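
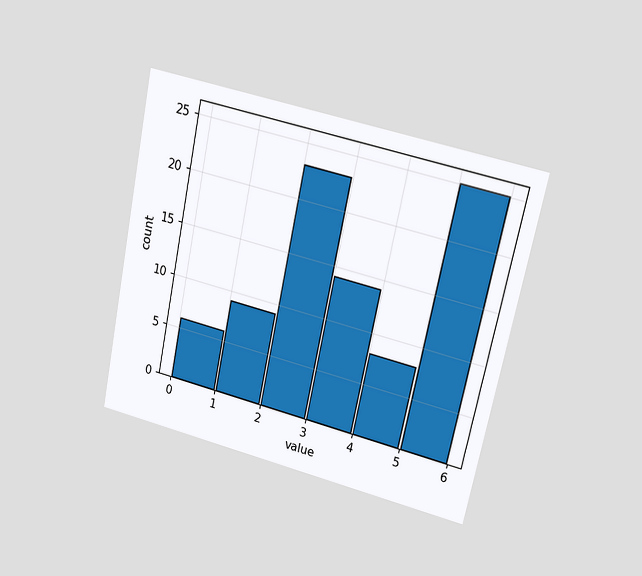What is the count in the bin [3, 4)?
The chart is tilted about 12° clockwise and viewed at a slight angle. The [3, 4) bin has height 14.

14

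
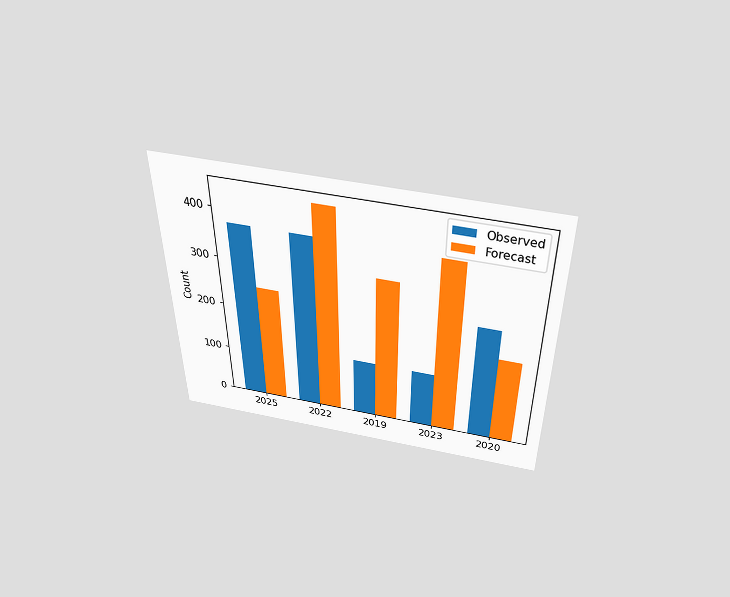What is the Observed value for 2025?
The chart is viewed slightly from above. The Observed bar at 2025 reaches 372 on the y-axis.

372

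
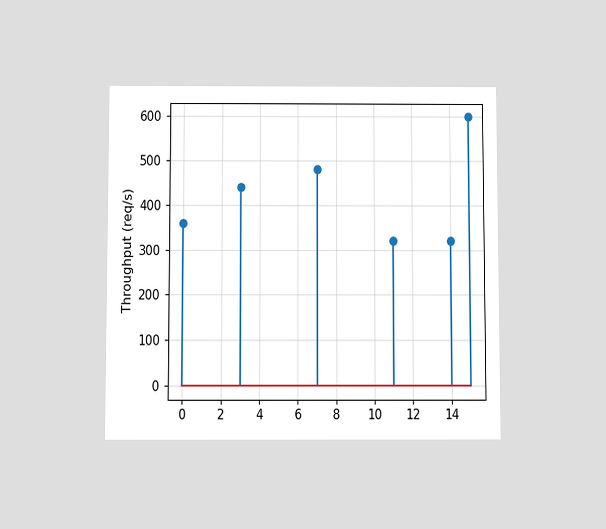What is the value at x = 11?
The chart is viewed slightly from below. The stem at x=11 reaches 320req/s.

320req/s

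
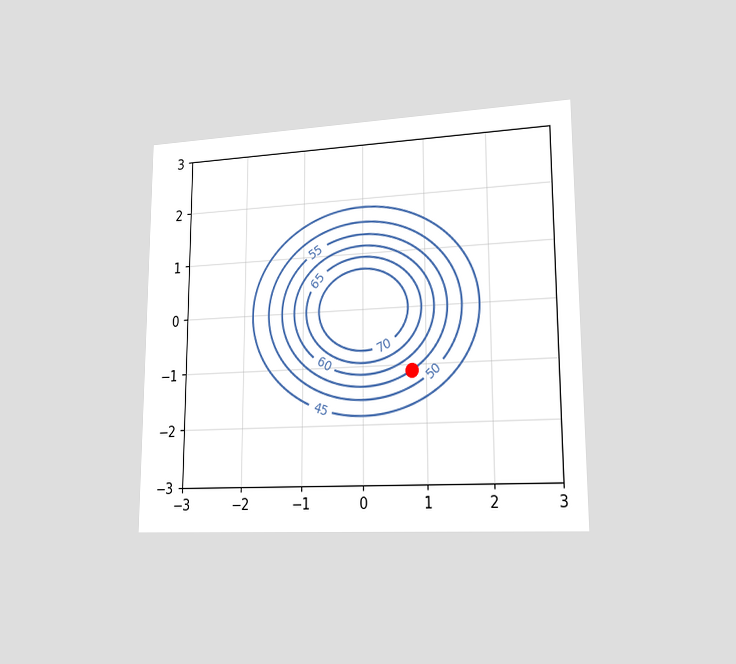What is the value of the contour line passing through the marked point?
The chart is viewed slightly from the right. The marked point sits on the contour labelled 55.

55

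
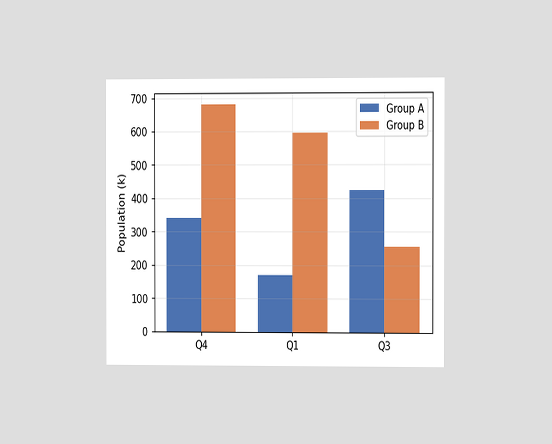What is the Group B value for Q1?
595k

The chart is viewed slightly from the right. The Group B bar at Q1 reaches 595k on the y-axis.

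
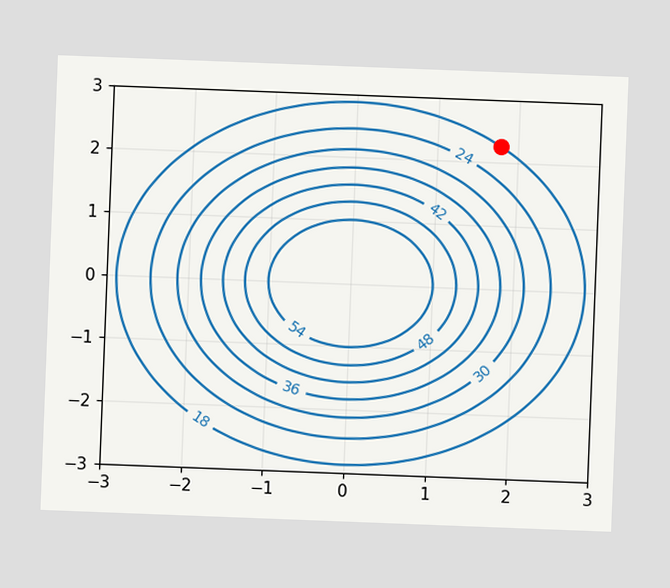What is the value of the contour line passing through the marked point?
The chart is tilted about 2° clockwise. The marked point sits on the contour labelled 18.

18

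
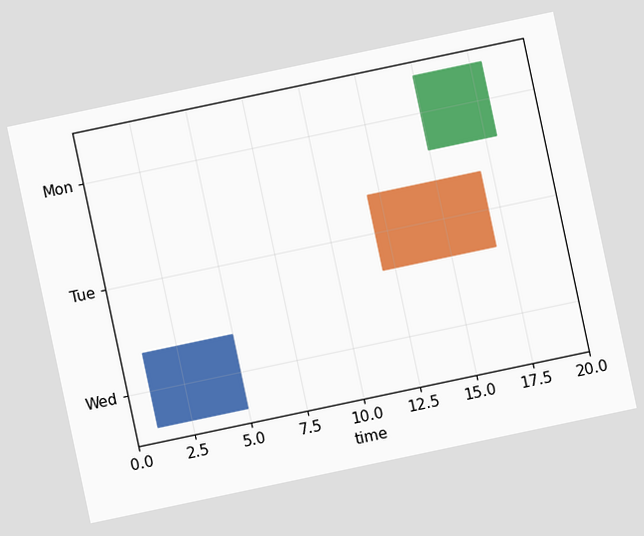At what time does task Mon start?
The chart is tilted about 12° counter-clockwise. The Mon bar begins at t=15.

15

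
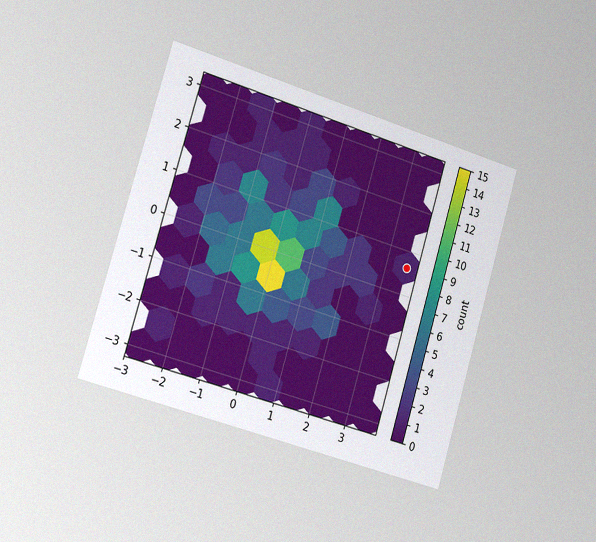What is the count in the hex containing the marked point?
The chart is tilted about 17° clockwise and viewed slightly from the left, with some photo noise. The marked hex reads 1 on the colorbar.

1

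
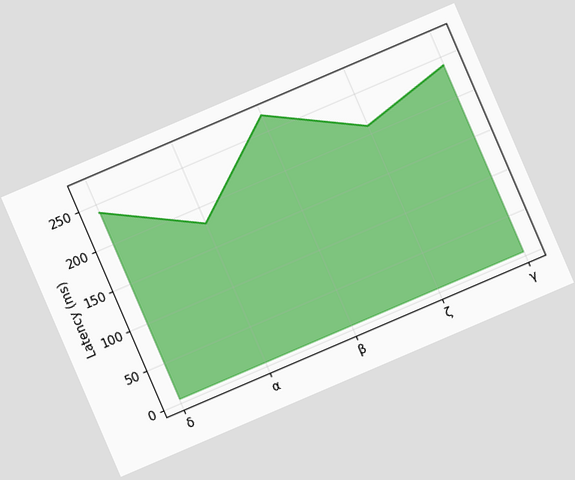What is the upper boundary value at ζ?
The chart is tilted about 23° counter-clockwise. At ζ the upper boundary is at 210ms.

210ms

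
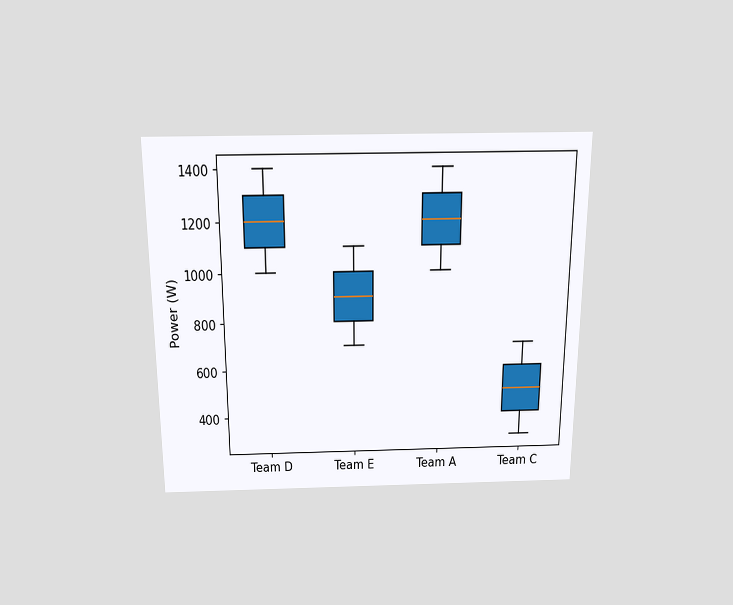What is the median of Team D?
1200W

The chart is viewed slightly from above. The median line in the Team D box sits at 1200W.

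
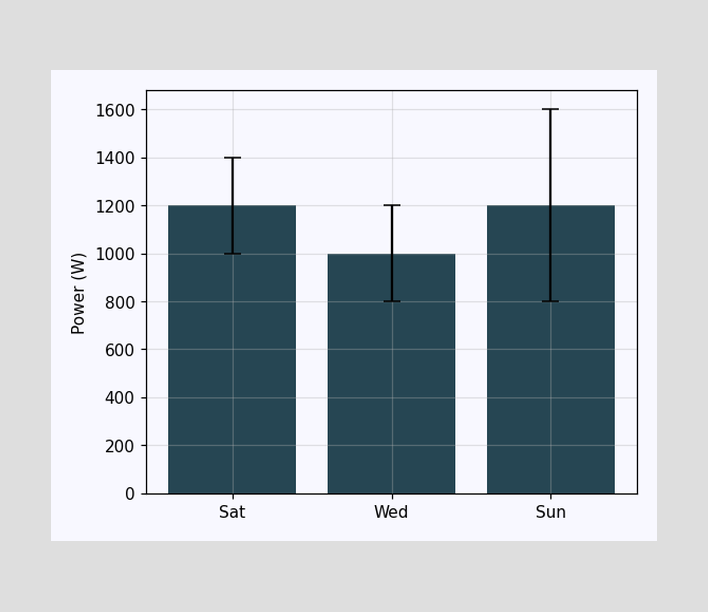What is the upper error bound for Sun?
1600W

The Sun bar's upper whisker reaches 1600W.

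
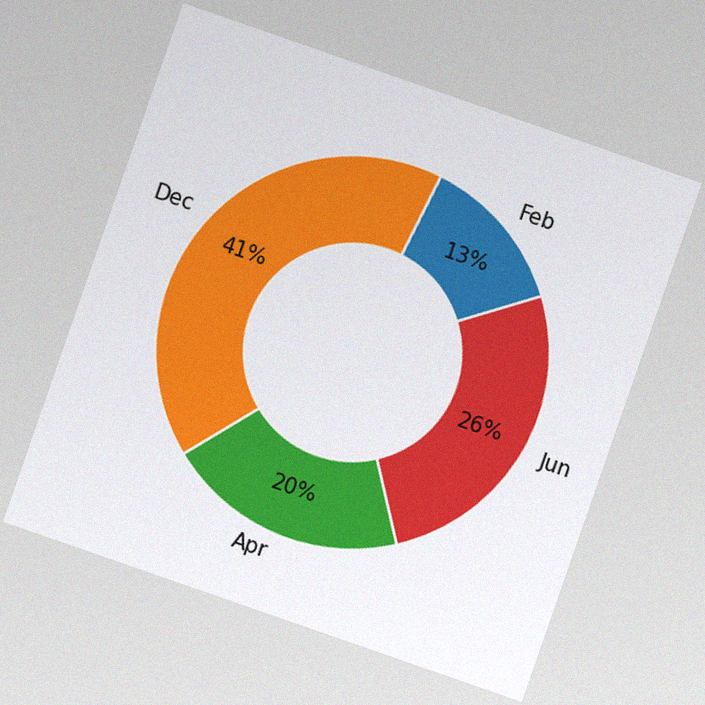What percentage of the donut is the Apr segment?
The chart is tilted about 19° clockwise, with some photo noise. The Apr segment takes up 20% of the ring.

20%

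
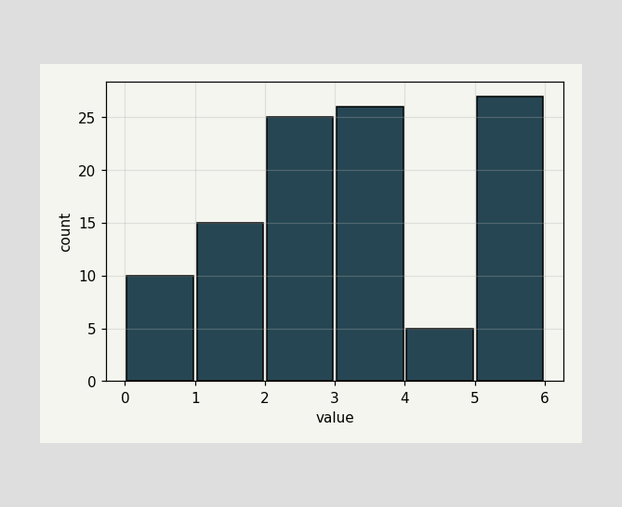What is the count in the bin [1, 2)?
15

The [1, 2) bin has height 15.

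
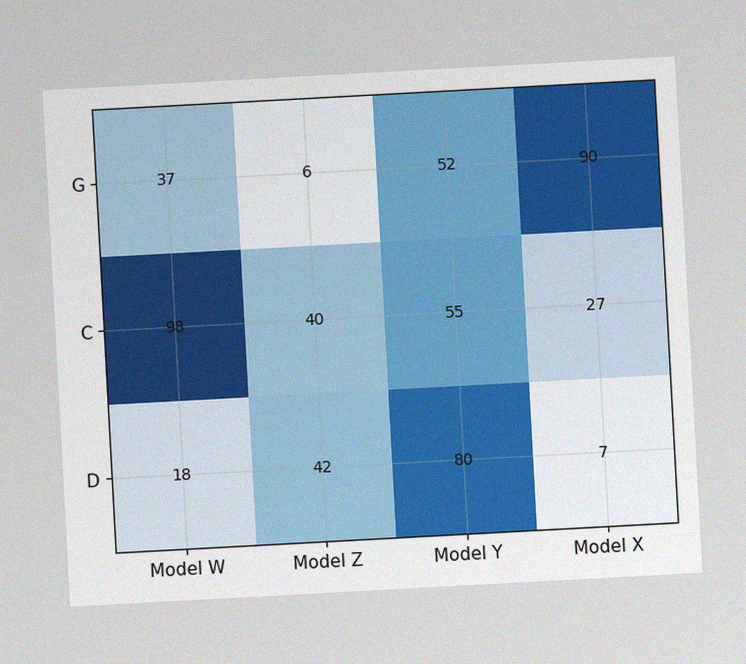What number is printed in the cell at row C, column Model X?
27

The chart is tilted about 3° counter-clockwise, with some photo noise. The (C, Model X) cell reads 27.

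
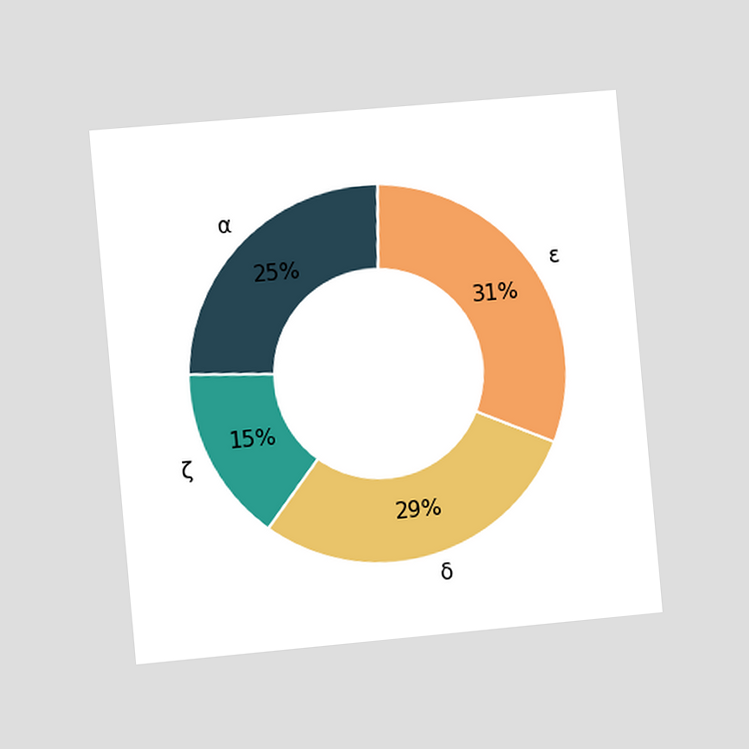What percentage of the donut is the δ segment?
29%

The chart is tilted about 5° counter-clockwise and viewed slightly from the left. The δ segment takes up 29% of the ring.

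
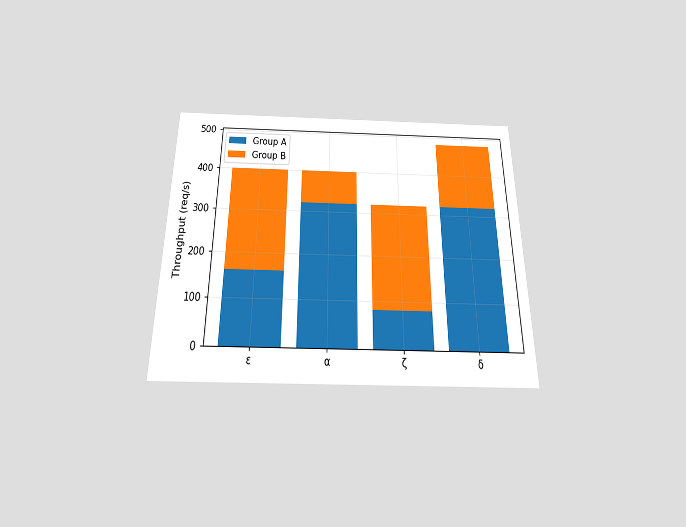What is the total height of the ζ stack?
The chart is viewed slightly from below. The ζ stack's top reaches 320req/s on the y-axis.

320req/s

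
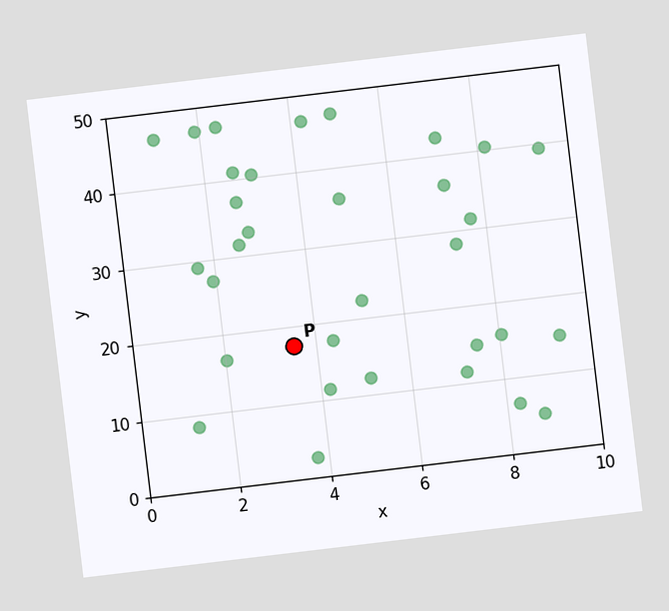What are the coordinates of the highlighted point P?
(3.5, 17.5)

The chart is tilted about 7° counter-clockwise. Following the gridlines from P to each axis, P sits at (3.5, 17.5).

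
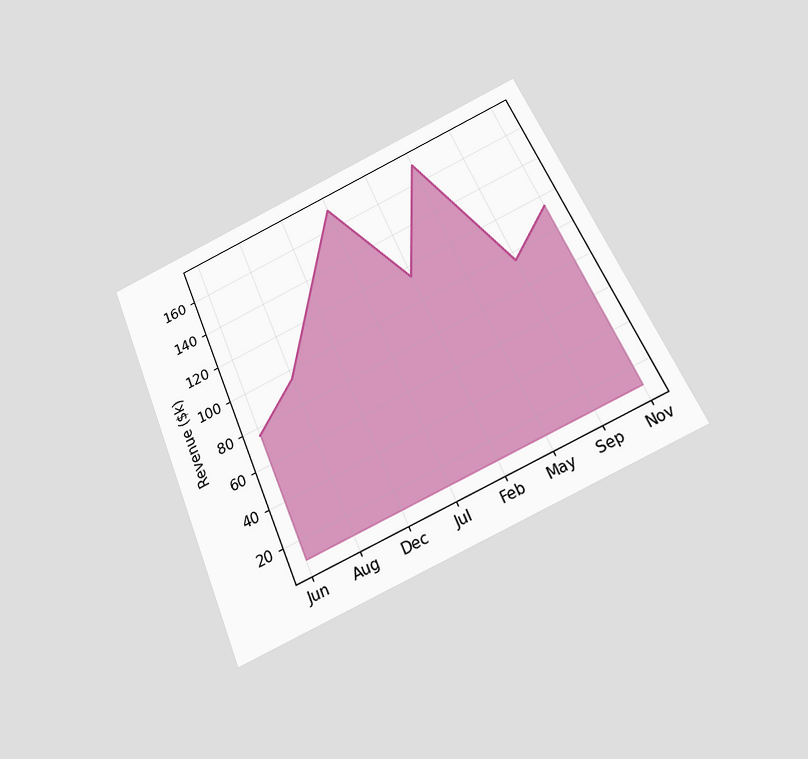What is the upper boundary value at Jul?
$171k

The chart is tilted about 23° counter-clockwise and viewed slightly from below. At Jul the upper boundary is at $171k.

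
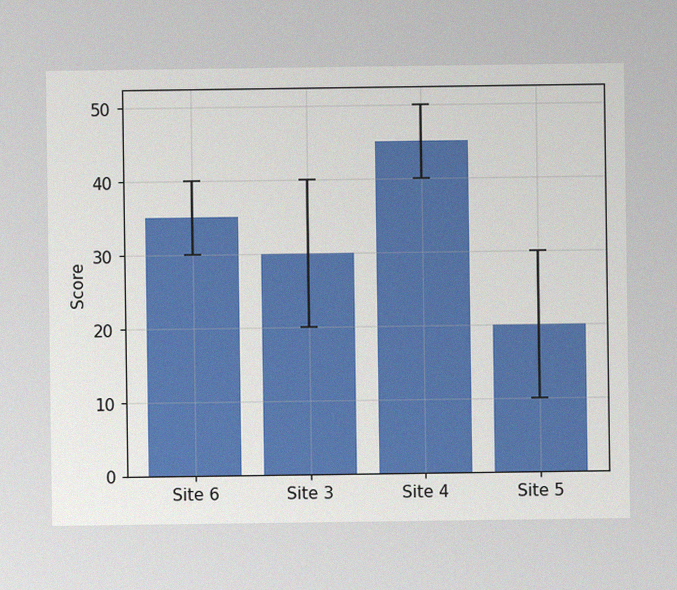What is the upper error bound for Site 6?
40

The image has some photo noise and uneven lighting. The Site 6 bar's upper whisker reaches 40.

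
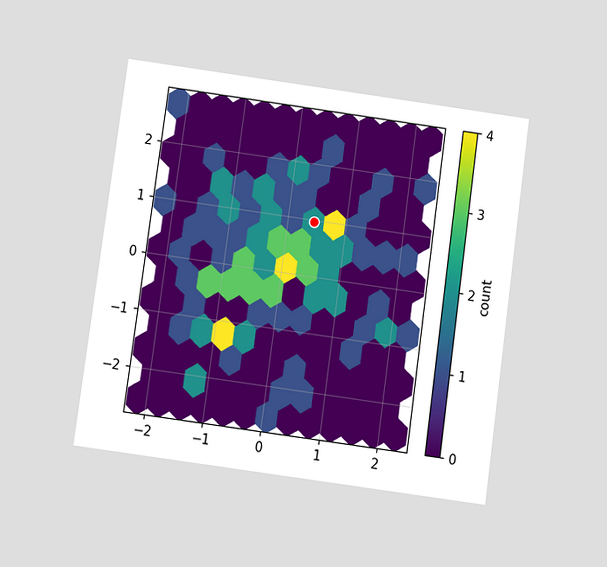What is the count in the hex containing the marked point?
The chart is tilted about 8° clockwise and viewed at a slight angle. The marked hex reads 2 on the colorbar.

2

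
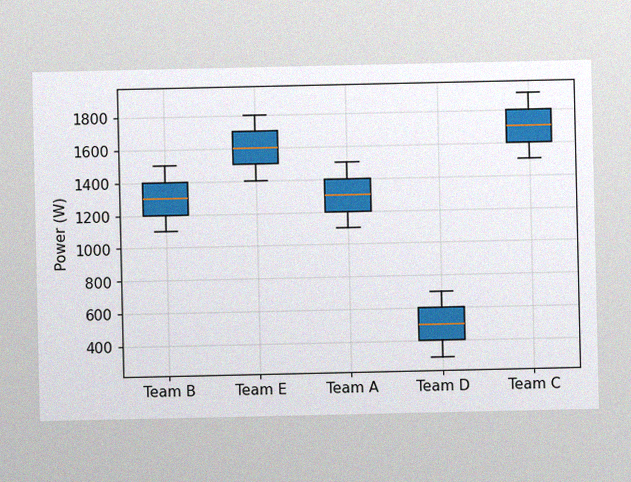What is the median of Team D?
The image has some photo noise and uneven lighting. The median line in the Team D box sits at 500W.

500W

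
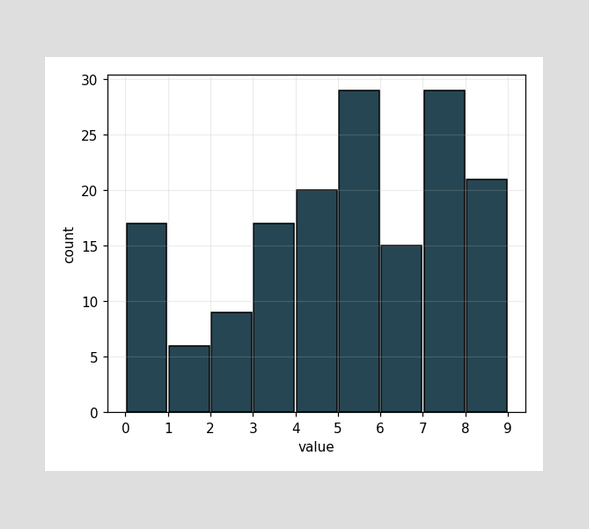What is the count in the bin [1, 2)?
6

The [1, 2) bin has height 6.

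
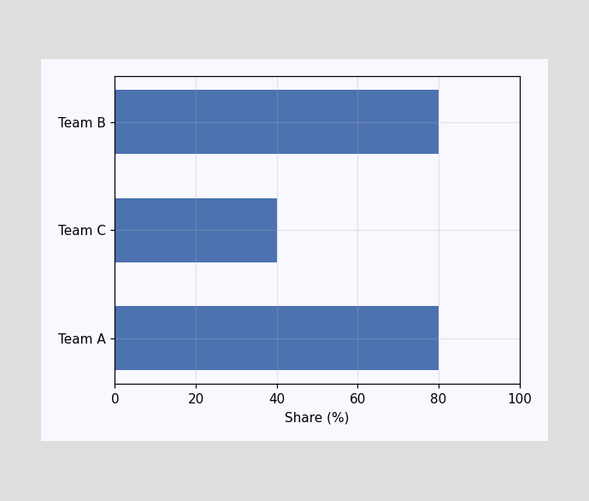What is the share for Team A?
80%

Reading along the chart's x-axis, the Team A bar reaches 80%.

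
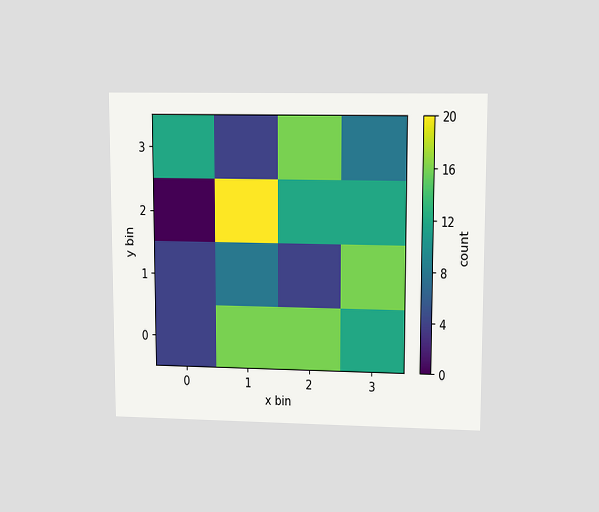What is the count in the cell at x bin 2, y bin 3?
The chart is viewed at a slight angle. Matching the cell (2, 3) against the colorbar gives 16.

16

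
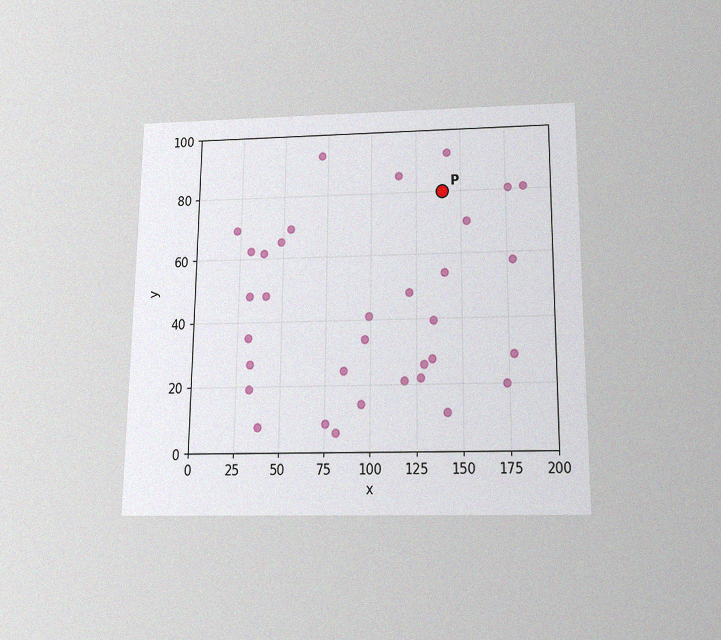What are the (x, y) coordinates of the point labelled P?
(140, 80)

The chart is viewed slightly from below, with some photo noise. Following the gridlines from P to each axis, P sits at (140, 80).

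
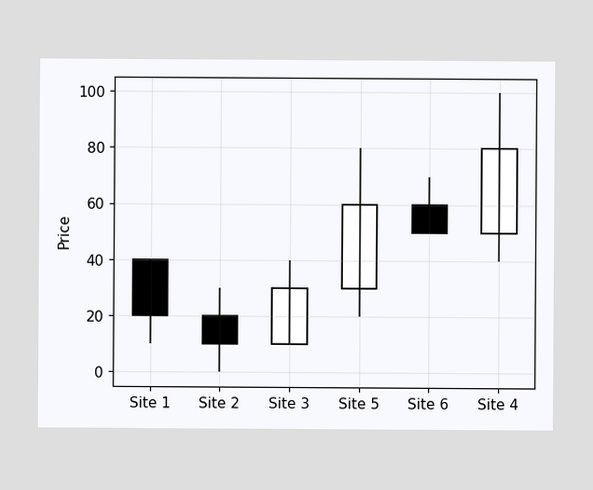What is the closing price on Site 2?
The Site 2 candle closes at 10.

10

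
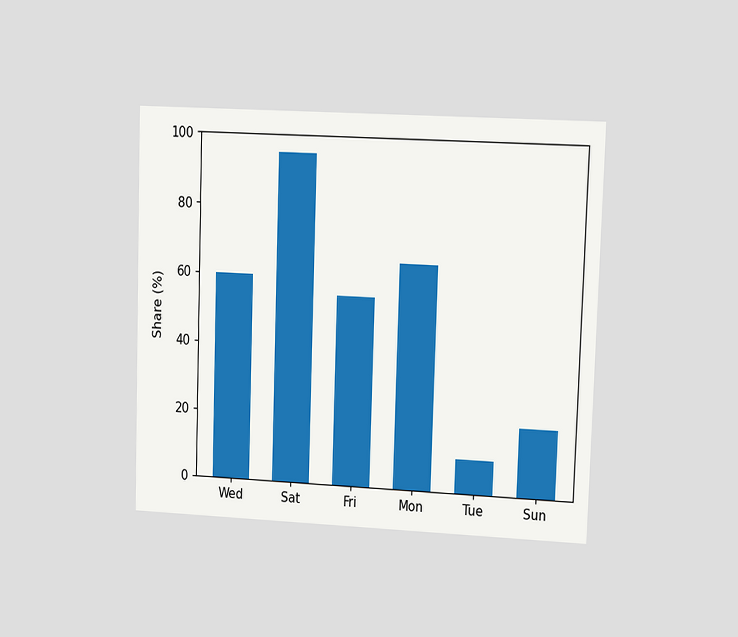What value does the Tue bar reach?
The chart is viewed at a slight angle. Reading along the chart's y-axis, the Tue bar reaches 10%.

10%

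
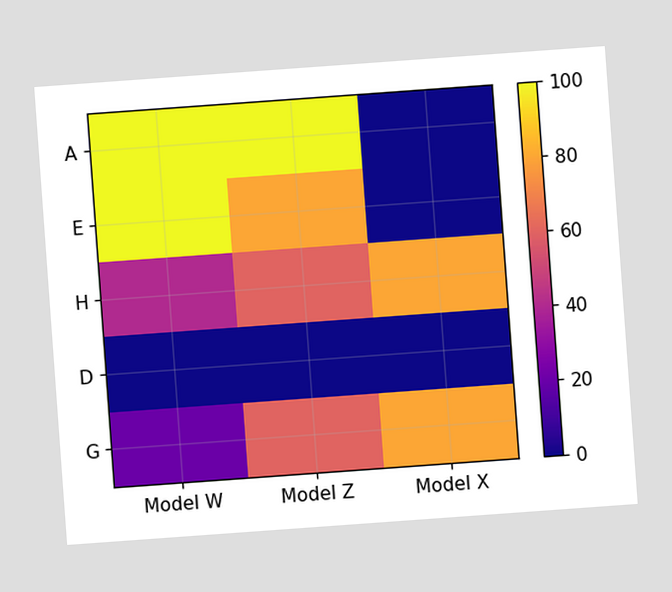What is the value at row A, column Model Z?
100

The chart is tilted about 4° counter-clockwise. Matching cell (A, Model Z) against the colorbar gives 100.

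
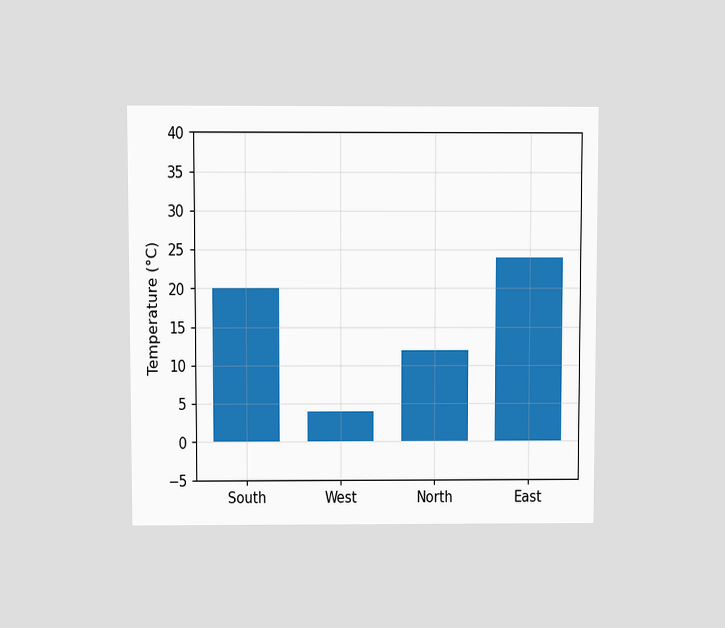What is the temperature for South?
20°C

The chart is viewed at a slight angle. Reading along the chart's y-axis, the South bar reaches 20°C.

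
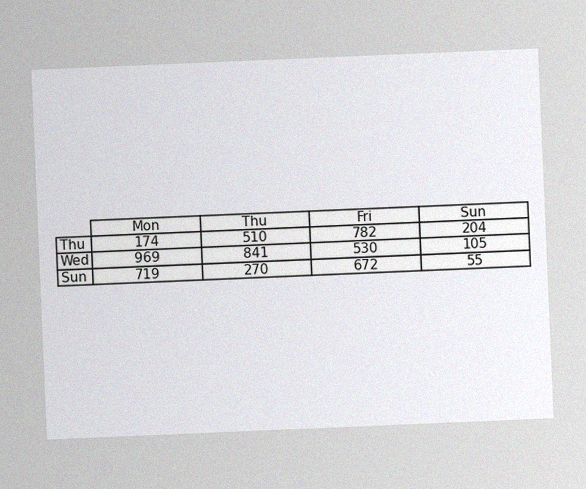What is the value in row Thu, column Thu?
510

The chart is tilted about 2° counter-clockwise, with some photo noise. The (Thu, Thu) cell reads 510.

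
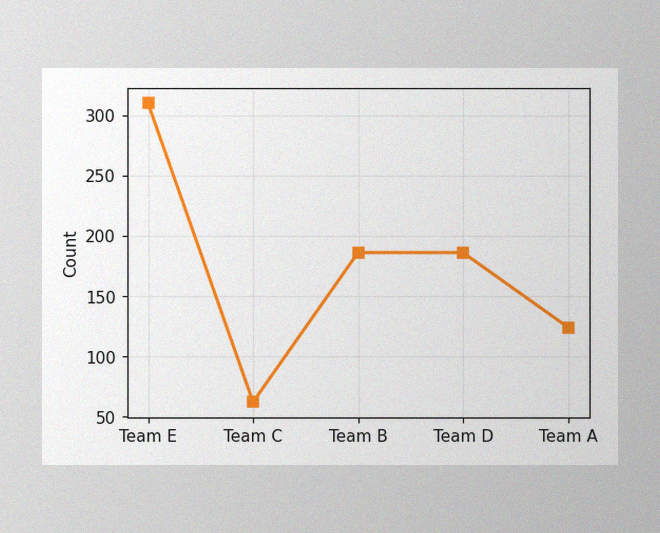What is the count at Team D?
186

The image has some photo noise and uneven lighting. At Team D, the line is at 186.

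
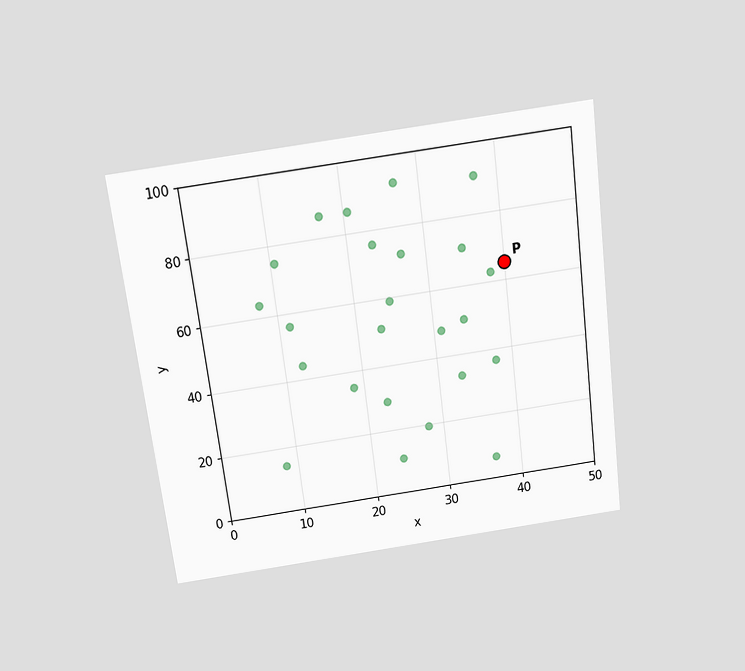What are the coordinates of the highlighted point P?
(40, 65)

The chart is tilted about 7° counter-clockwise and viewed slightly from above. Following the gridlines from P to each axis, P sits at (40, 65).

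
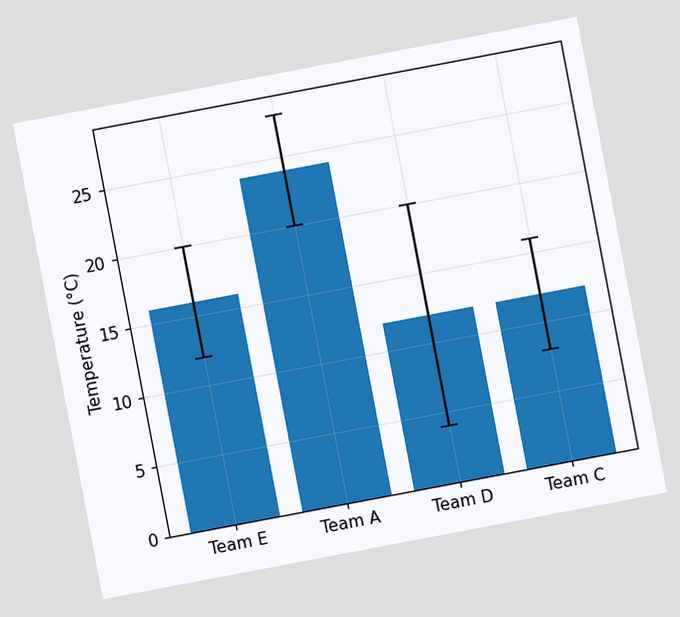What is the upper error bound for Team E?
The chart is tilted about 11° counter-clockwise. The Team E bar's upper whisker reaches 20°C.

20°C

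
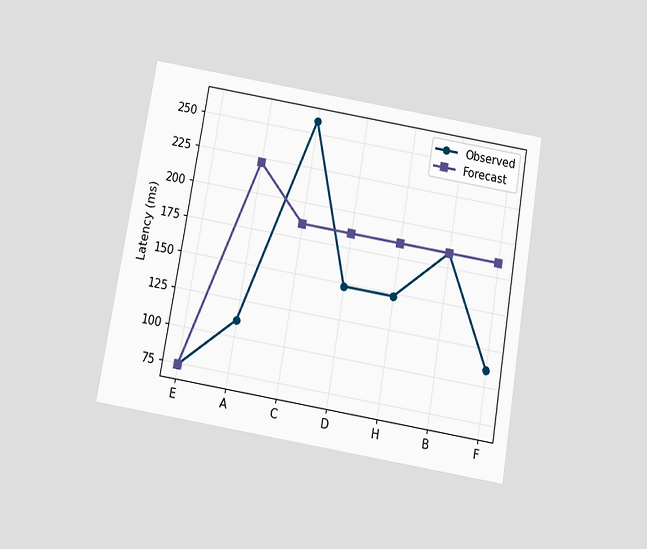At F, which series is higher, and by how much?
Forecast, by 74ms

The chart is tilted about 10° clockwise and viewed slightly from below. At F, Forecast sits above the other line by 74ms.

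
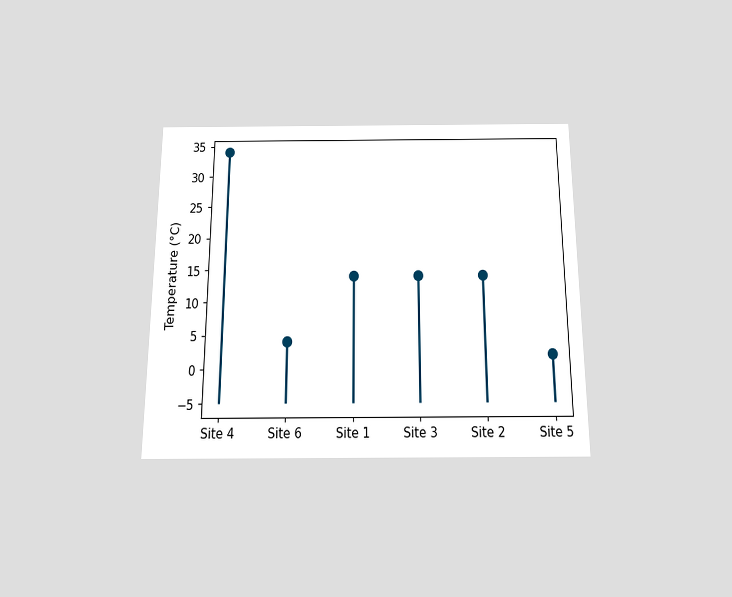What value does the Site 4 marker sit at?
34°C

The chart is viewed slightly from below. The Site 4 marker sits at 34°C.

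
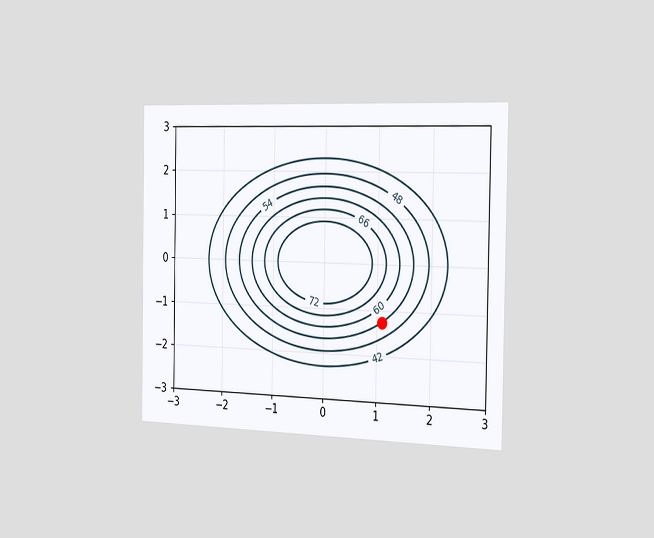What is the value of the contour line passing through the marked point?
54

The chart is viewed slightly from the right. The marked point sits on the contour labelled 54.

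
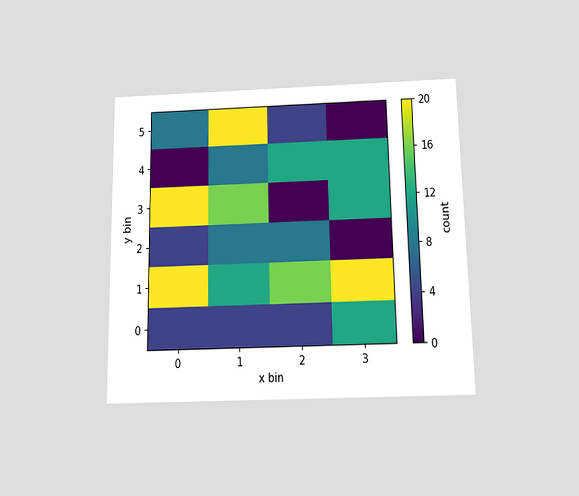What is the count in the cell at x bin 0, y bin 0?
The chart is viewed slightly from below. Matching the cell (0, 0) against the colorbar gives 4.

4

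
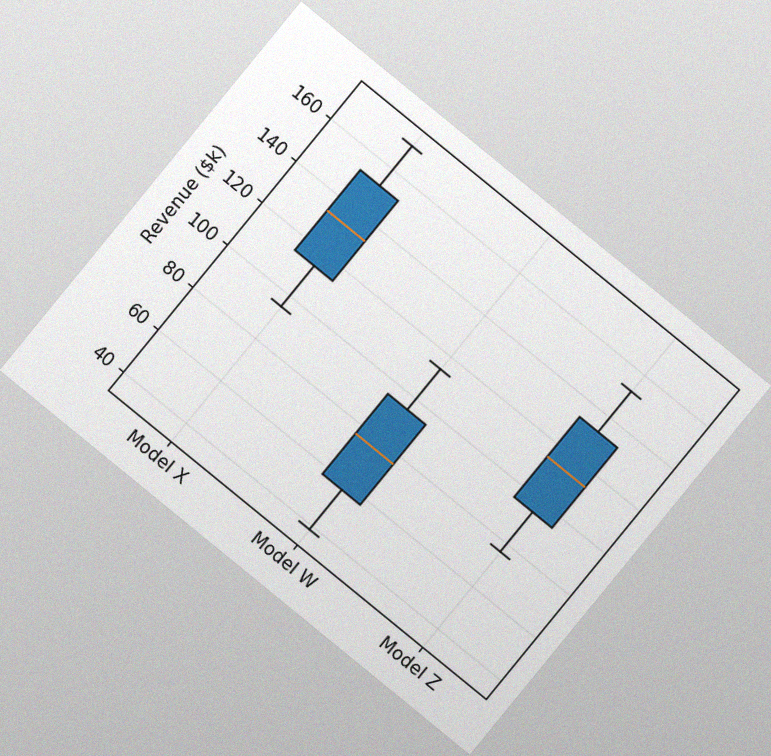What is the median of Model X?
The chart is tilted about 39° clockwise, with some photo noise. The median line in the Model X box sits at $133k.

$133k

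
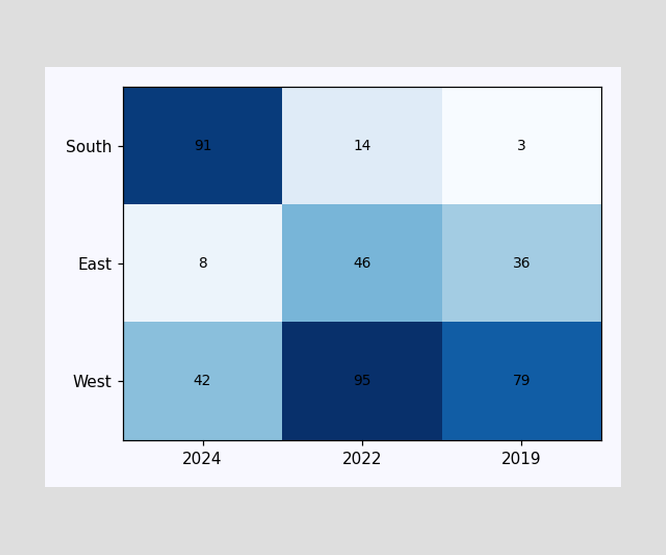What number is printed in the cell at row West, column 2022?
The (West, 2022) cell reads 95.

95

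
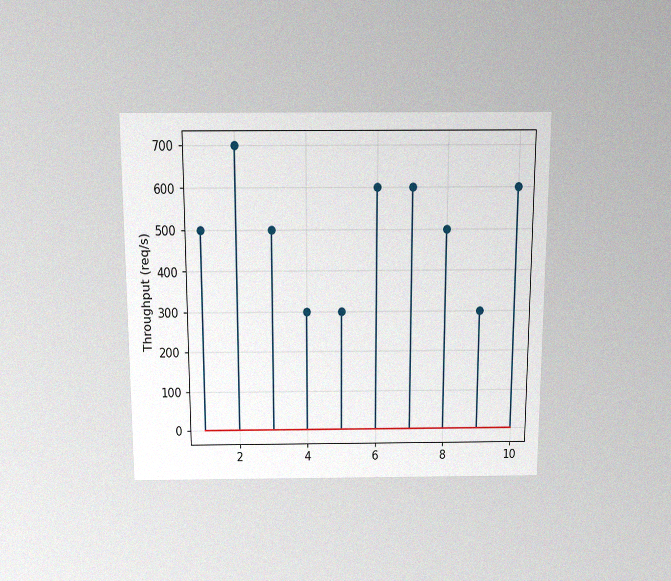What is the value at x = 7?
The chart is viewed slightly from above, with some photo noise. The stem at x=7 reaches 600req/s.

600req/s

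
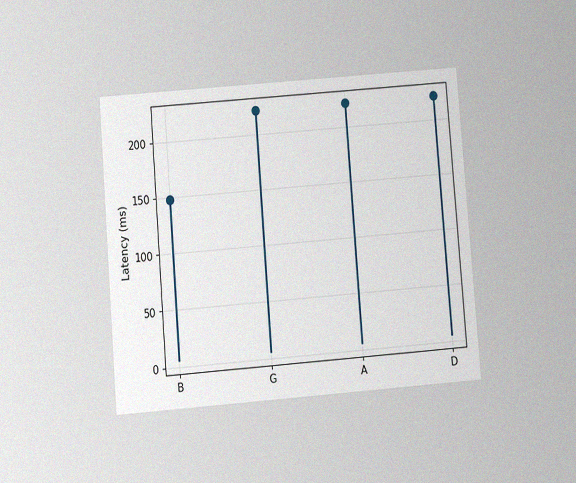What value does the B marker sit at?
The chart is tilted about 5° counter-clockwise and viewed slightly from below, with some photo noise. The B marker sits at 148ms.

148ms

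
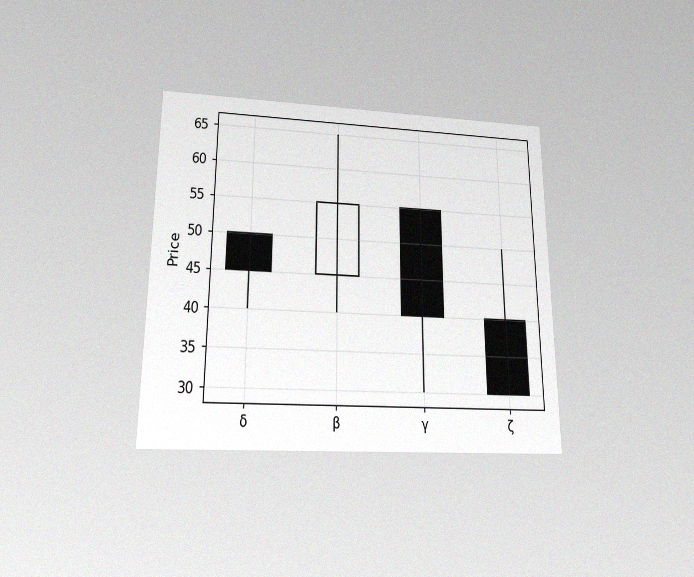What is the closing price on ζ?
30

The chart is viewed slightly from below, with some photo noise. The ζ candle closes at 30.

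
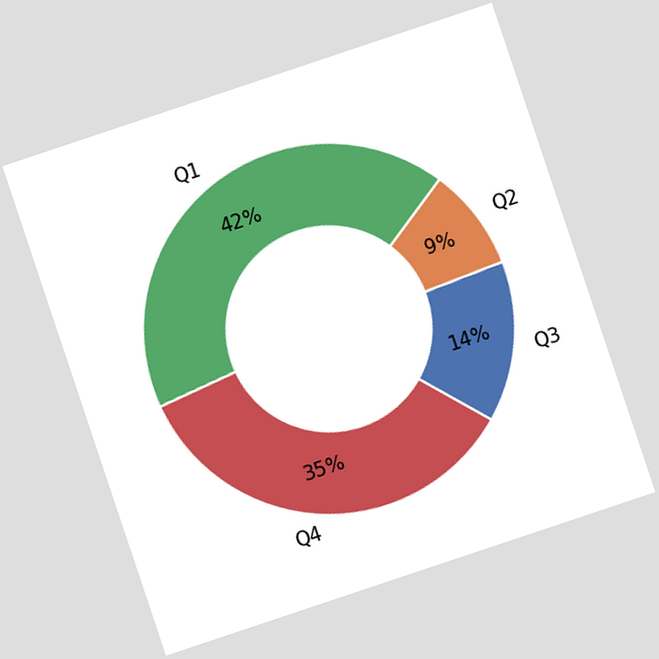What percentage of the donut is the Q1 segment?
42%

The chart is tilted about 18° counter-clockwise. The Q1 segment takes up 42% of the ring.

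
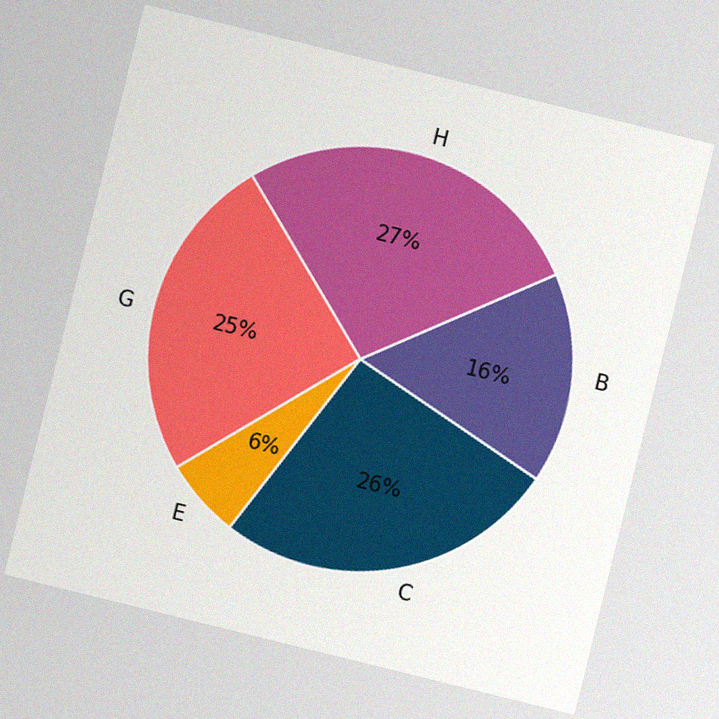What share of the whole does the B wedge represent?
The chart is tilted about 14° clockwise, with some photo noise. The B slice takes up 16% of the pie.

16%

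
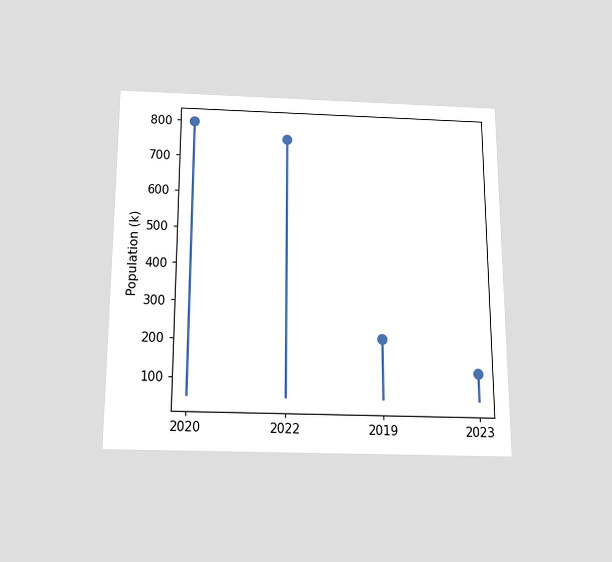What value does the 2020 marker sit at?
The chart is viewed slightly from below. The 2020 marker sits at 798k.

798k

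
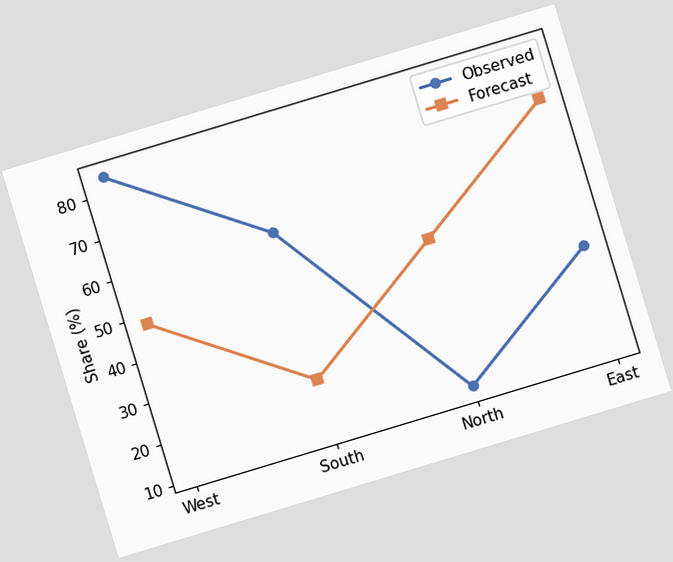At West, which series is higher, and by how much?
The chart is tilted about 17° counter-clockwise. At West, Observed sits above the other line by 36%.

Observed, by 36%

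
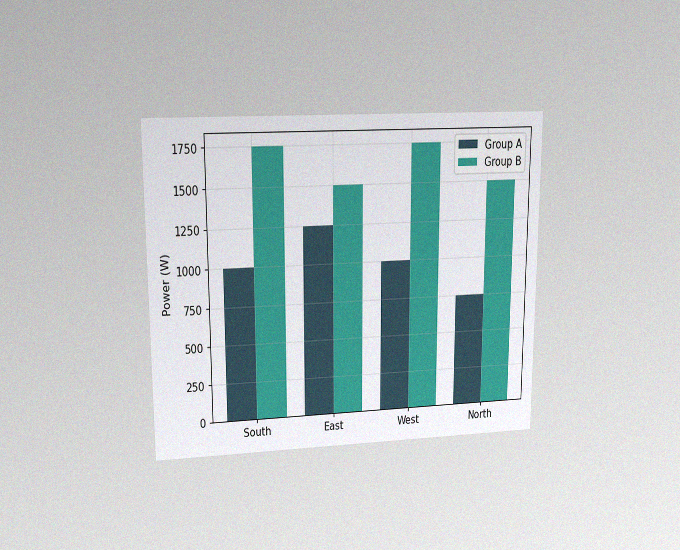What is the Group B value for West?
The chart is viewed at a slight angle, with some photo noise. The Group B bar at West reaches 1750W on the y-axis.

1750W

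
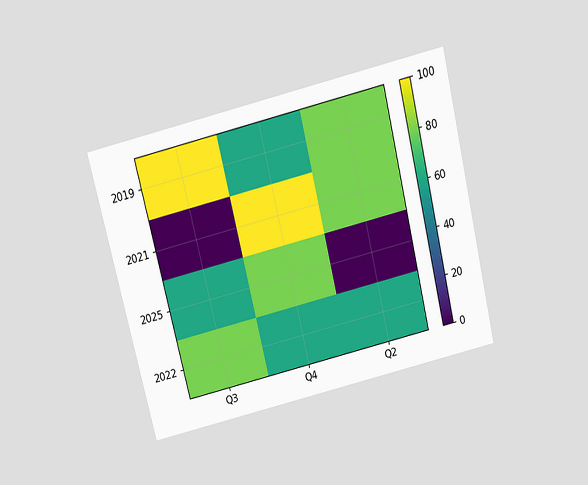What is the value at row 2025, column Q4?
The chart is tilted about 14° counter-clockwise and viewed slightly from above. Matching cell (2025, Q4) against the colorbar gives 80.

80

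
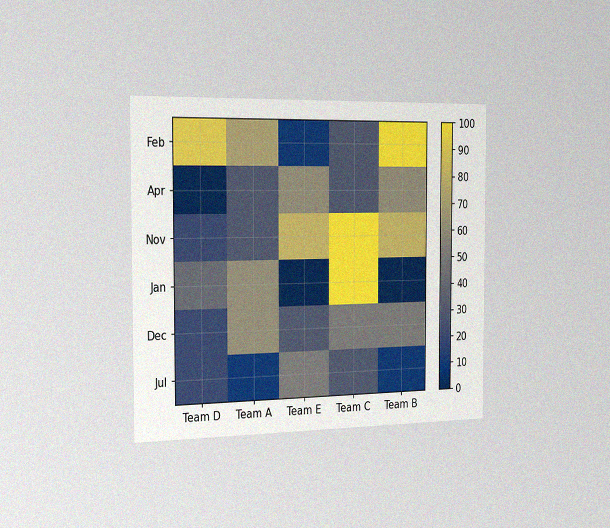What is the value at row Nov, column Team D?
The chart is viewed slightly from the left, with some photo noise. Matching cell (Nov, Team D) against the colorbar gives 20.

20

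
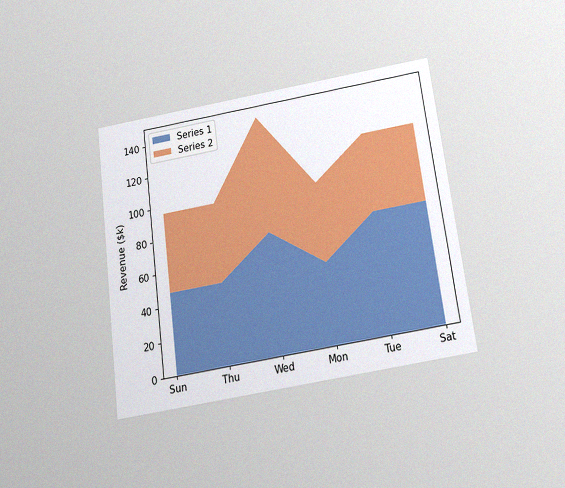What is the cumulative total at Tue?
$120k

The chart is tilted about 7° counter-clockwise and viewed slightly from below, with some photo noise. The stacked total at Tue reaches $120k.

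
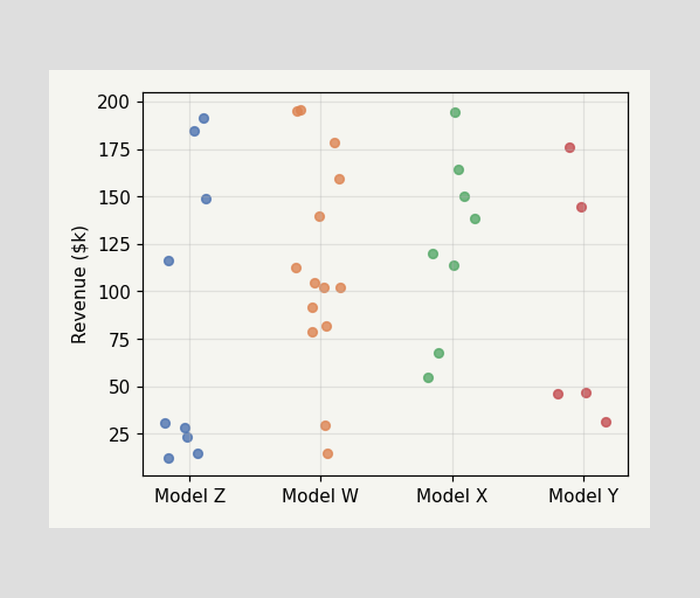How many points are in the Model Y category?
Counting the markers in the Model Y column gives 5.

5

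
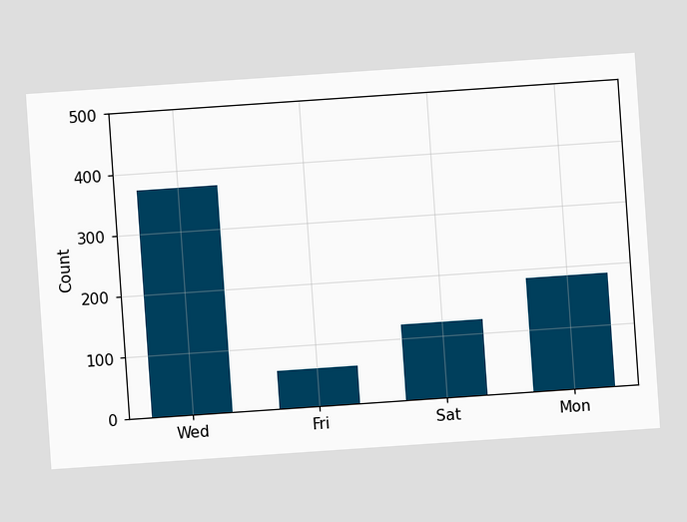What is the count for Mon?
186

The chart is tilted about 4° counter-clockwise. Reading along the chart's y-axis, the Mon bar reaches 186.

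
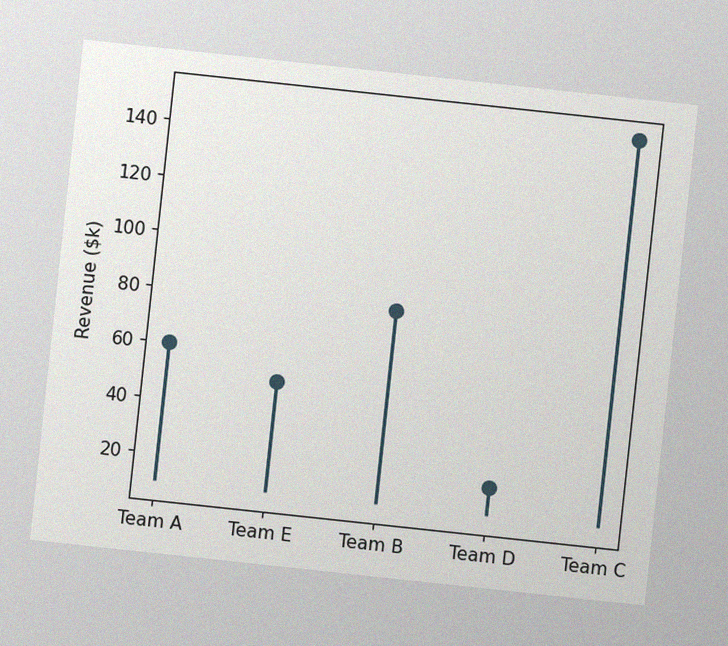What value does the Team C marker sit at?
The chart is tilted about 6° clockwise, with some photo noise. The Team C marker sits at $150k.

$150k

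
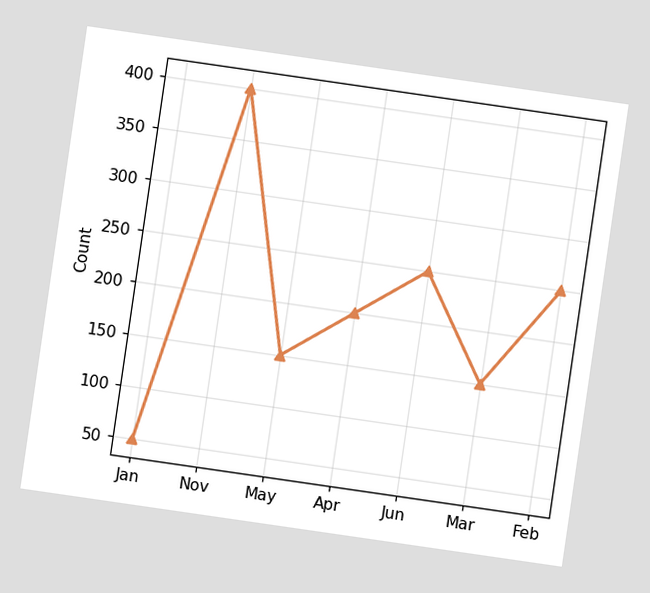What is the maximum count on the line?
The chart is tilted about 8° clockwise. The highest point is at Nov, and reading across to the y-axis gives 400.

400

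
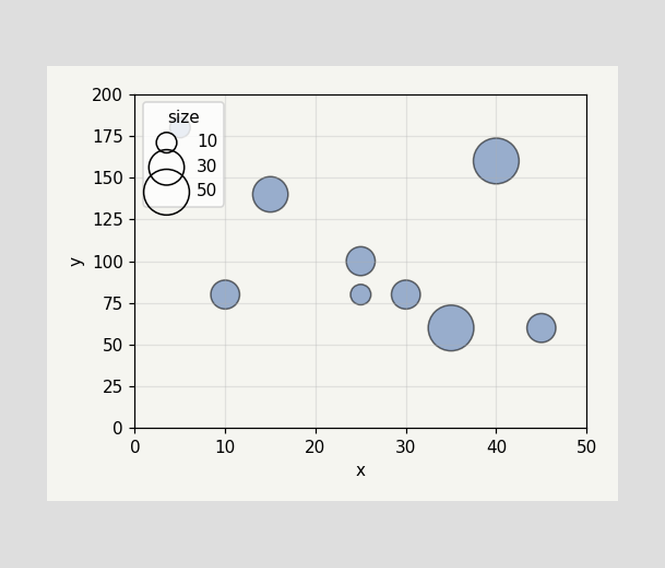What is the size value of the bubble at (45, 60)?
Matching the bubble at (45, 60) against the size legend gives 20.

20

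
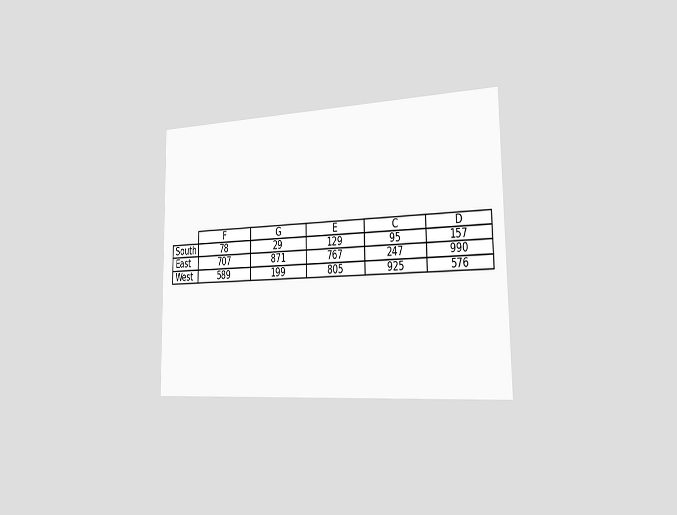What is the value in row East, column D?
990

The chart is viewed slightly from the right. The (East, D) cell reads 990.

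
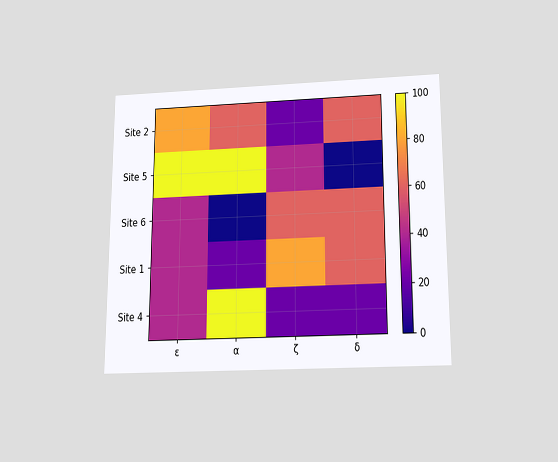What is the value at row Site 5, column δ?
The chart is viewed slightly from below. Matching cell (Site 5, δ) against the colorbar gives 0.

0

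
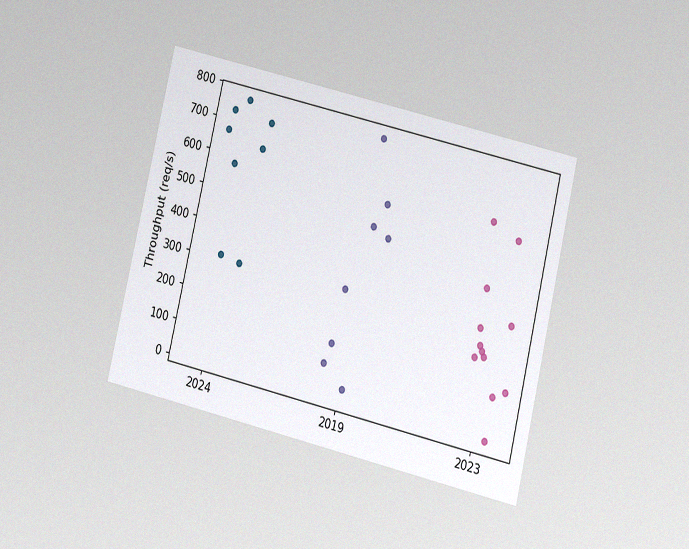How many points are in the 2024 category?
8

The chart is tilted about 13° clockwise and viewed at a slight angle, with some photo noise. Counting the markers in the 2024 column gives 8.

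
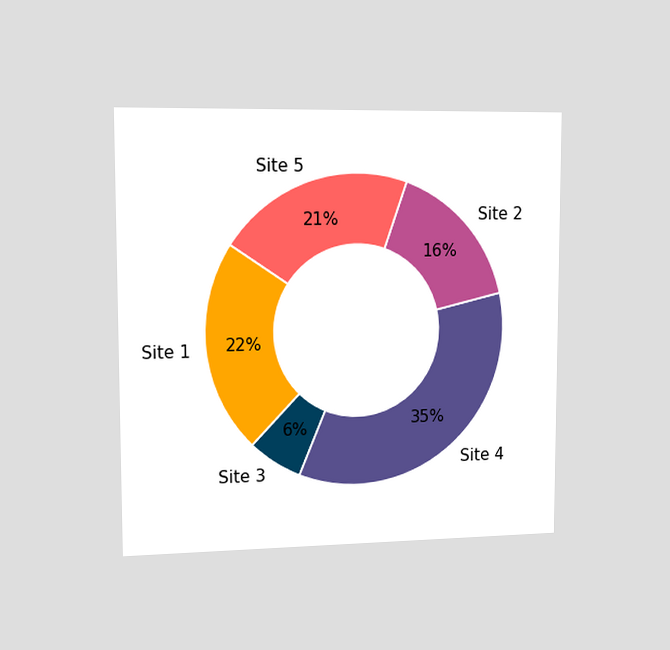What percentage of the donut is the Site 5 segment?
21%

The chart is viewed slightly from the left. The Site 5 segment takes up 21% of the ring.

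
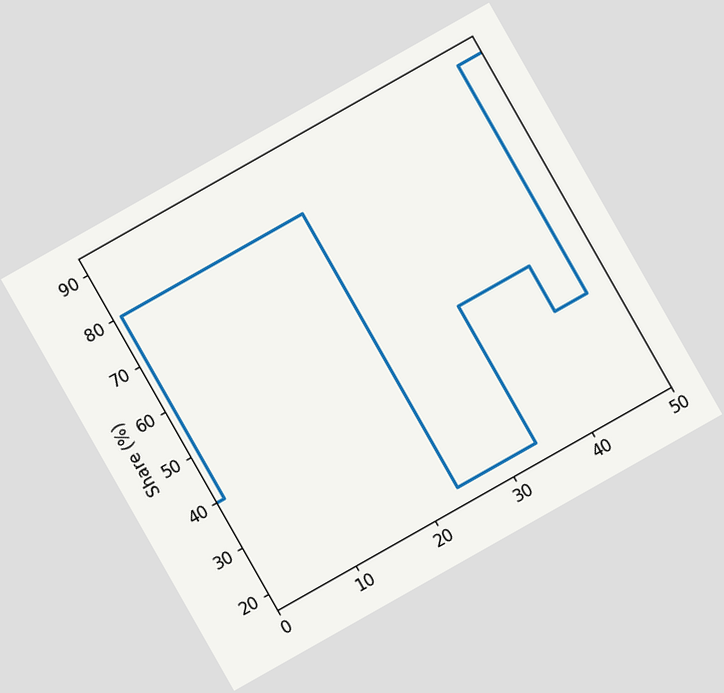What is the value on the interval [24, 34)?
20%

The chart is tilted about 30° counter-clockwise. On [24, 34) the step sits at 20%.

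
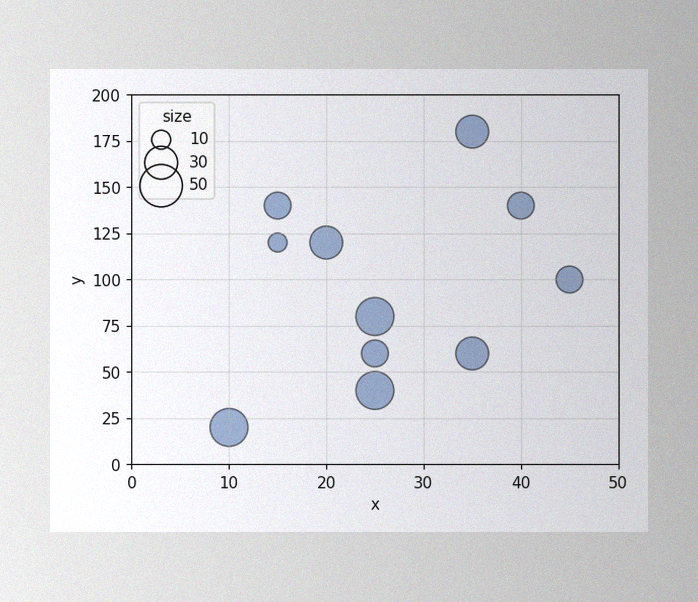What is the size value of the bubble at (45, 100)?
The image has some photo noise and uneven lighting. Matching the bubble at (45, 100) against the size legend gives 20.

20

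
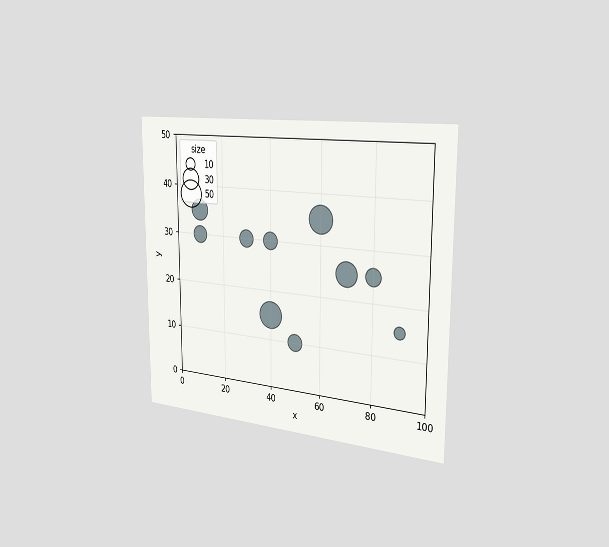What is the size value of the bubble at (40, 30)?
The chart is viewed slightly from the right. Matching the bubble at (40, 30) against the size legend gives 20.

20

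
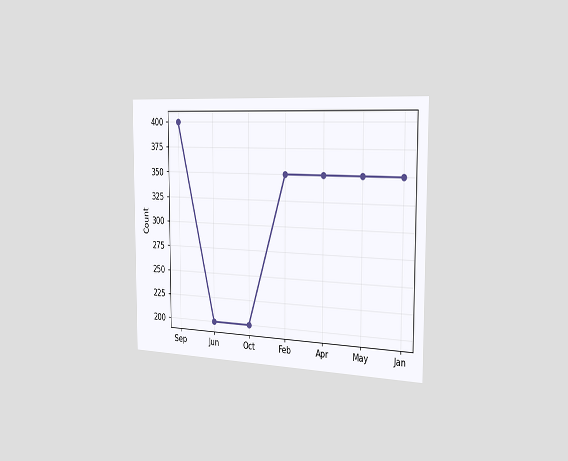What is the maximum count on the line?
The chart is viewed slightly from the right. The highest point is at Sep, and reading across to the y-axis gives 400.

400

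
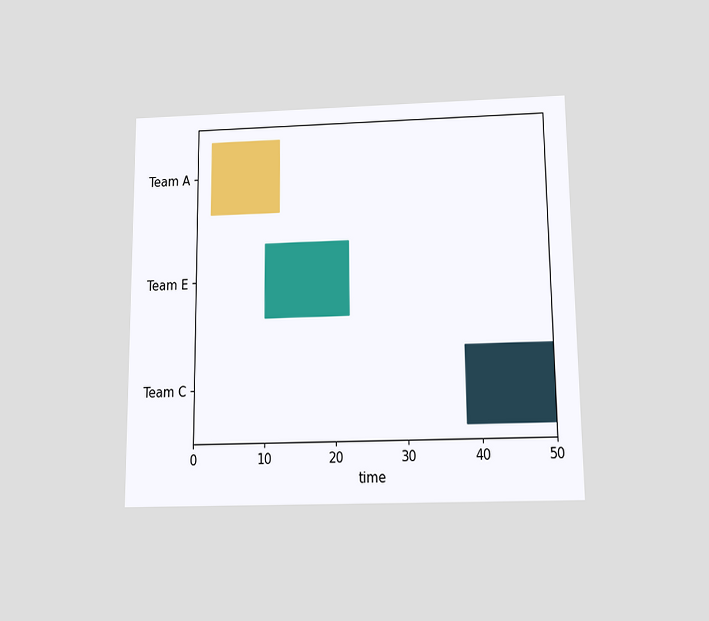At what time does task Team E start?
The chart is viewed slightly from below. The Team E bar begins at t=10.

10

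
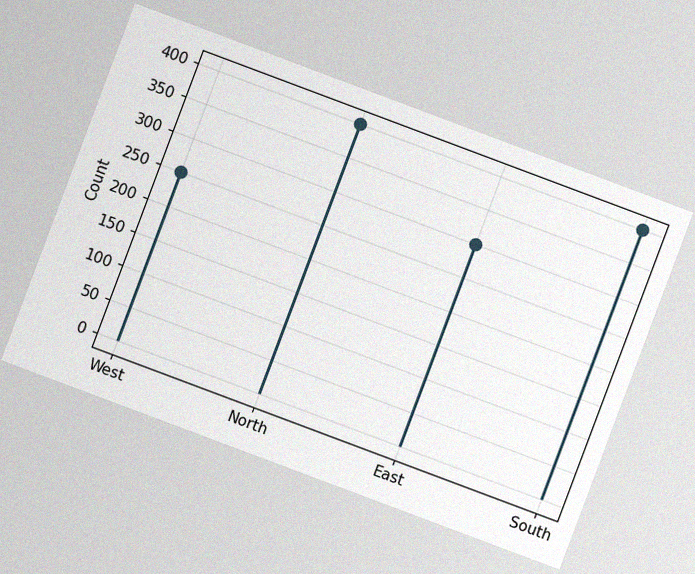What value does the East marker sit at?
The chart is tilted about 21° clockwise, with some photo noise. The East marker sits at 300.

300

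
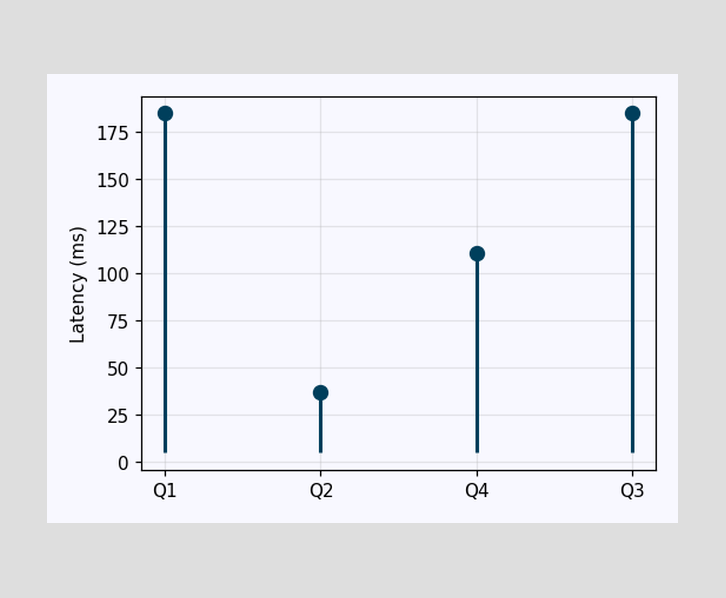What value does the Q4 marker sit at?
111ms

The Q4 marker sits at 111ms.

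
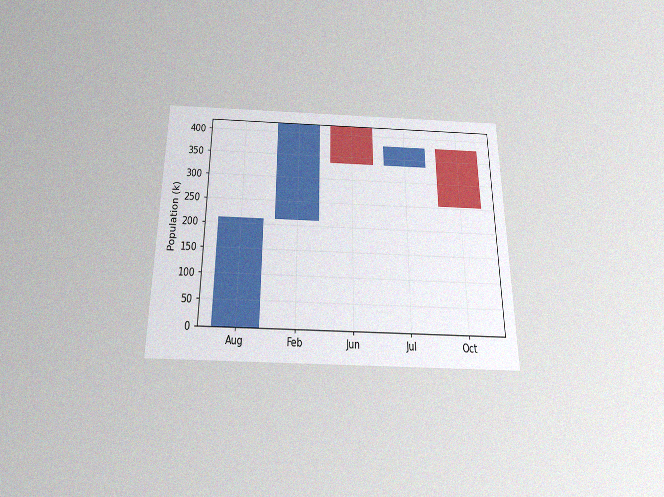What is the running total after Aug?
The chart is viewed slightly from below, with some photo noise. After Aug the running total reaches 210k.

210k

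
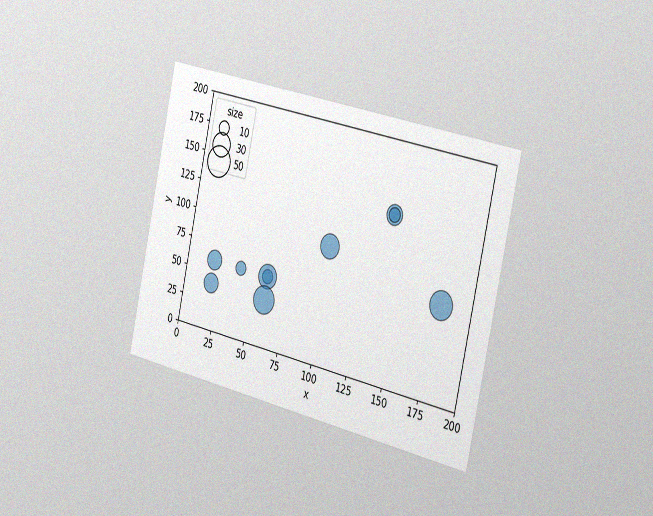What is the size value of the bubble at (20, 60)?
20

The chart is tilted about 13° clockwise and viewed slightly from the right, with some photo noise. Matching the bubble at (20, 60) against the size legend gives 20.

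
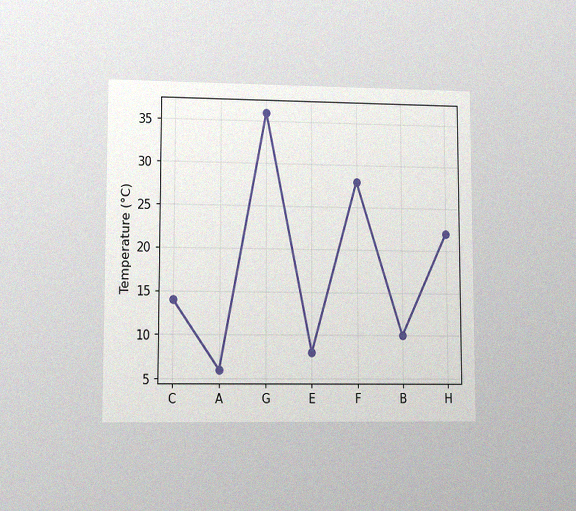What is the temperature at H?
22°C

The chart is viewed at a slight angle, with some photo noise. At H, the line is at 22°C.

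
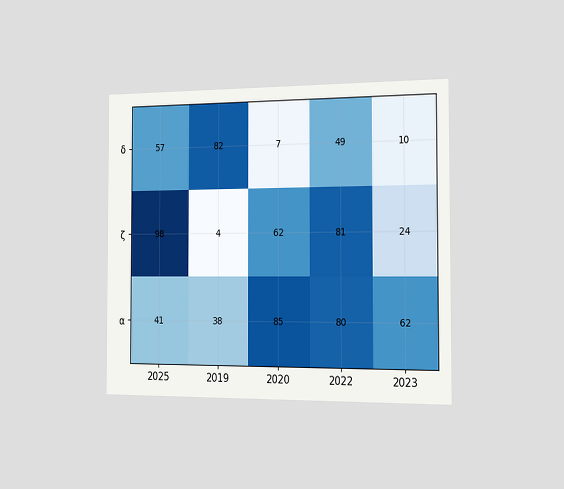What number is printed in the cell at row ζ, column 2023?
The chart is viewed slightly from the right. The (ζ, 2023) cell reads 24.

24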